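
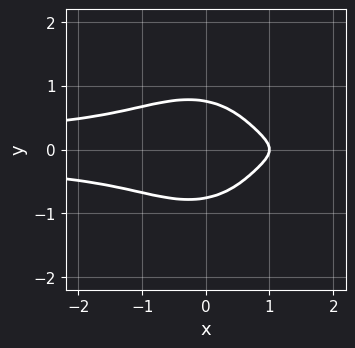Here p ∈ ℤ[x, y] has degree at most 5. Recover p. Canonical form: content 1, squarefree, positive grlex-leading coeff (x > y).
1. Degree: the shape is more complex than any degree-3 curve, so deg p = 4.
2. Symmetries: mirror symmetry y ↦ −y ⇒ only even powers of y.
3. Against the integer gridlines: one x-axis crossing is at x = 1.
4. Fitting integer coefficients to these (and the overall shape) gives p.

3*x^2*y^2 + 3*y^4 + x - 1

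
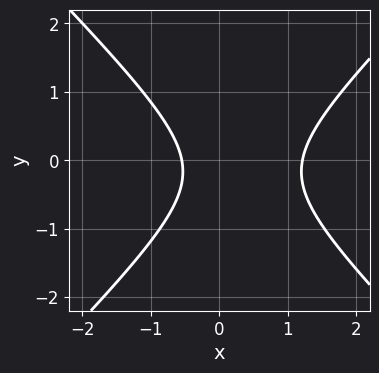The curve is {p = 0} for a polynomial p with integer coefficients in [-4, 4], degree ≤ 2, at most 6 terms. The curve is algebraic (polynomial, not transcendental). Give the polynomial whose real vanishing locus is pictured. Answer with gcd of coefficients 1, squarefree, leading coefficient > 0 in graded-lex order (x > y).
deg p = 2. No degree-1 curve has this shape.
Reading off the gridlines: the curve avoids every integer y-axis point in the box.
Fitting integer coefficients to these (and the overall shape) gives p.

3*x^2 - 3*y^2 - 2*x - y - 2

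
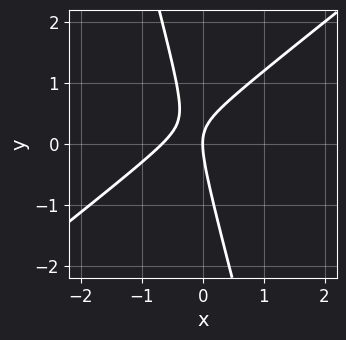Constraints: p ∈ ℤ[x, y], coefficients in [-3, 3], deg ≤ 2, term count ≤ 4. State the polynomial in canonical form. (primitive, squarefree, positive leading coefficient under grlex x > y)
3*x^2 - 3*x*y - y^2 + 2*x

1. deg p = 2. The shape is more complex than any degree-1 curve.
2. From the axis intercepts and sections: it meets the y-axis at y = 0 (among the integer gridlines); it crosses the x-axis at the gridline x = 0.
3. Matching integer coefficients to the picture gives p.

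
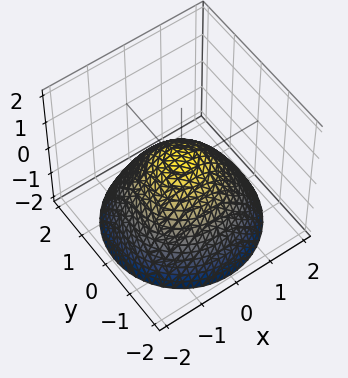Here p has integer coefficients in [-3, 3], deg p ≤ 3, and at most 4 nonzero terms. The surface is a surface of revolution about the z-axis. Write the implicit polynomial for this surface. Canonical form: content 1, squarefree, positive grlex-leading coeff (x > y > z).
First, deg p = 2.
Next, by symmetry, every cross-section ⟂ z is a circle, so x, y appear only via x² + y².
Then, against the integer gridlines: a circular section at z = -1 has radius between 1 and 2.
Finally, the integer polynomial consistent with all of this is the stated p.

2*x^2 + 2*y^2 + 3*z - 1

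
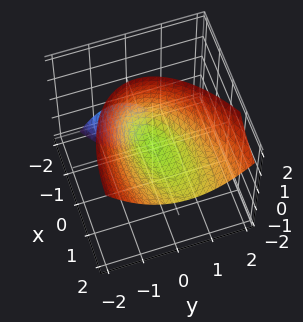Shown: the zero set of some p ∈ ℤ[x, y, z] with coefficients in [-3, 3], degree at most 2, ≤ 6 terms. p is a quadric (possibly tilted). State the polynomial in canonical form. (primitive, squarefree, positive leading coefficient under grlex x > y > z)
x^2 - x*y - 3*x*z + 3*y^2 - 3*z

First, there are 2 components. Treating them together as one polynomial.
Then, degree: the shape is more complex than any degree-1 surface, so deg p = 2.
Then, observable constraints: it crosses the y-axis at the gridline y = 0; it crosses the x-axis at the gridline x = 0.
Finally, assembling these constraints gives the stated polynomial.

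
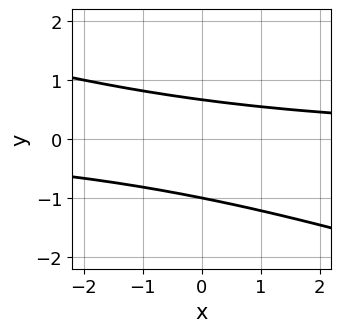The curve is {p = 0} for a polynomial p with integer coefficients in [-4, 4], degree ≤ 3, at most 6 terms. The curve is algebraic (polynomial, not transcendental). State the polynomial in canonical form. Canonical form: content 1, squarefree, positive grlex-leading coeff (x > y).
x*y + 3*y^2 + y - 2

First, deg p = 2.
Then, from the axis intercepts and sections: no x-intercept at any integer in the box; it meets the y-axis at y = -1 (among the integer gridlines).
Finally, solving for integer coefficients yields p as stated.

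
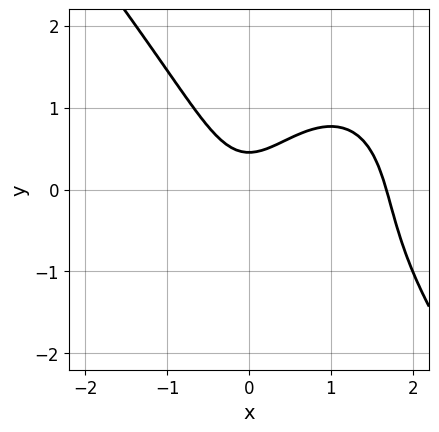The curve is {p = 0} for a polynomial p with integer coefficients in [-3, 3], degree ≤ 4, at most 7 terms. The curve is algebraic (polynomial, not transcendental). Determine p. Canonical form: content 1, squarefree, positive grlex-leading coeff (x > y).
Degree: a generic line meets the curve in up to 3 points, so deg p = 3.
Matching integer coefficients to the picture gives p.

2*x^3 + y^3 - 3*x^2 + 2*y - 1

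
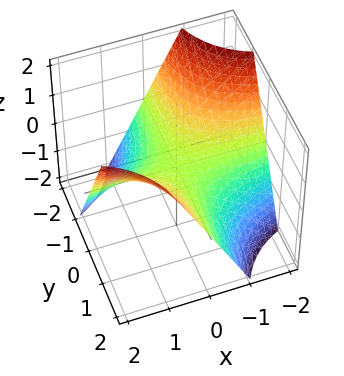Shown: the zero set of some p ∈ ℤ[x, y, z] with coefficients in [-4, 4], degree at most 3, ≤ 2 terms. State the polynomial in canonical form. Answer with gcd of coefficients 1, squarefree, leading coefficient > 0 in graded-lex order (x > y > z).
1. deg p = 2. A saddle surface; a quadric.
2. Observable constraints: the visible y-axis segment lies entirely on the surface; it crosses the z-axis at the gridline z = 0; the visible x-axis segment lies entirely on the surface.
3. Together with the visible shape, these determine p as stated.

x*y - z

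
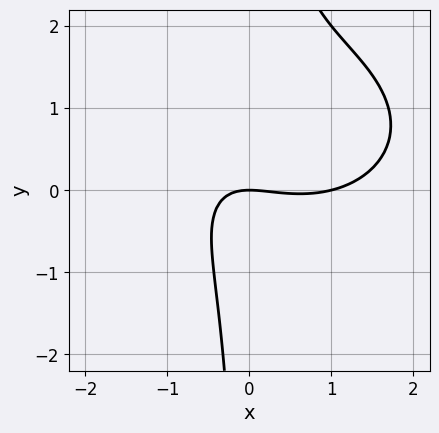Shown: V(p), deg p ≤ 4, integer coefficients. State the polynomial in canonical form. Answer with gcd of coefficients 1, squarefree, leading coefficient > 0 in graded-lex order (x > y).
x^3 + 2*x*y^2 - x^2 - 2*x*y - 2*y

First, the degree is 3 — the shape is more complex than any degree-2 curve.
Next, from the visible intercepts: it meets the y-axis at y = 0 (among the integer gridlines); among the integer gridlines, it crosses the x-axis at x ∈ {0, 1}.
Finally, these observations pin down the coefficients.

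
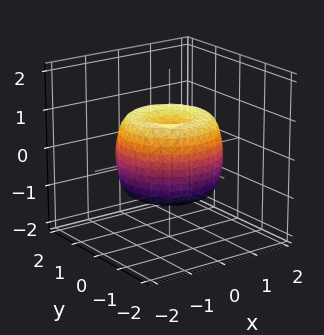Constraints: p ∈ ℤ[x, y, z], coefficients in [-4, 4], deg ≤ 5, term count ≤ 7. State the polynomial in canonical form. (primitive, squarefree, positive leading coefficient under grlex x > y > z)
(a) deg p = 4.
(b) By symmetry, every cross-section ⟂ z is a circle, so x, y appear only via x² + y².
(c) Reading off the gridlines: a circular section at z = 0 has radius between 1 and 2.
(d) Solving for integer coefficients yields p as stated.

2*x^4 + 4*x^2*y^2 + 2*y^4 - 3*x^2 - 3*y^2 + 2*z^2 - 1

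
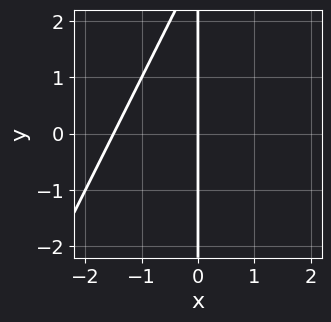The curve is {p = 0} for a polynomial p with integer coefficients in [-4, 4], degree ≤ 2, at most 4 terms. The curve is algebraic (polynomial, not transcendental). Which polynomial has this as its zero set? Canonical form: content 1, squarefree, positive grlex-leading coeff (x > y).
First, deg p = 2. The shape is more complex than any degree-1 curve.
Next, reading off the gridlines: every point of the y-axis in the box is on the curve; one x-axis crossing is at x = 0.
Finally, solving for integer coefficients yields p as stated.

2*x^2 - x*y + 3*x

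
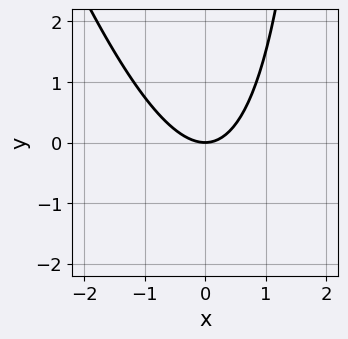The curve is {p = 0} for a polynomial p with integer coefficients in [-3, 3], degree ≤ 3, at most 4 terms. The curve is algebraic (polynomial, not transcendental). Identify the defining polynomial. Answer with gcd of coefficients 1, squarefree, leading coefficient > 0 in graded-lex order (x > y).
1. deg p = 2. The shape is more complex than any degree-1 curve.
2. Reading off the gridlines: it meets the y-axis at y = 0 (among the integer gridlines); it meets the x-axis at x = 0 (among the integer gridlines).
3. Assembling these constraints gives the stated polynomial.

3*x^2 + x*y - 3*y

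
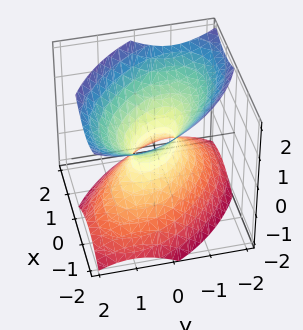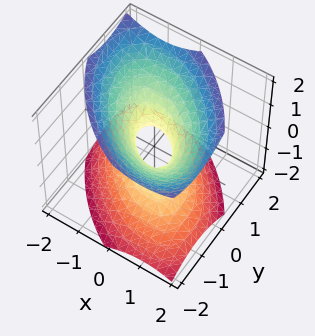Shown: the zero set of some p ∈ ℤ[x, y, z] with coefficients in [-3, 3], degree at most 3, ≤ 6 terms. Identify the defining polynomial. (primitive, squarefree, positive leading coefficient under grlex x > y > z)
(a) Degree: a generic line meets the surface in up to 2 points, so deg p = 2.
(b) Observable constraints: the surface avoids every integer z-axis point in the box.
(c) Together with the visible shape, these determine p as stated.

3*x^2 + 3*x*y + 3*y^2 - 3*z^2 - 1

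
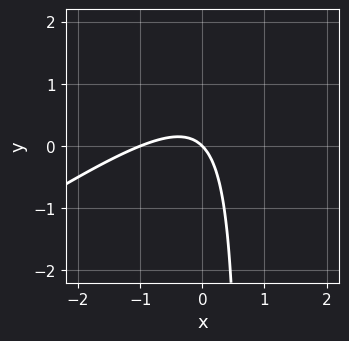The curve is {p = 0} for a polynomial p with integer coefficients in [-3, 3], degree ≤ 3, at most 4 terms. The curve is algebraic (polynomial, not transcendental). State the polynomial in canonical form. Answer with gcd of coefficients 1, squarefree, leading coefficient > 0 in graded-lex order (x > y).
1. The degree is 2 — a generic line meets the curve in up to 2 points.
2. Against the integer gridlines: one y-axis crossing is at y = 0; the x-axis gridline crossings are at x ∈ {-1, 0}.
3. Matching integer coefficients to the picture gives p.

2*x^2 - 3*x*y + 2*x + 2*y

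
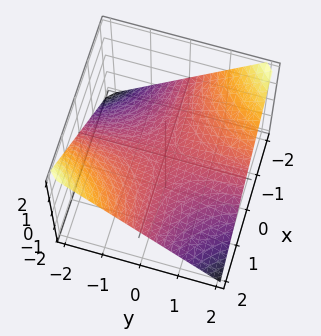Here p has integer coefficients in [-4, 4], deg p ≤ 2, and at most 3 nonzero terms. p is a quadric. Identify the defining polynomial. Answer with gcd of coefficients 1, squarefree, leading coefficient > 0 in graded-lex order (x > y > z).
1. deg p = 2. A saddle surface; a quadric.
2. Checking where it meets the axes: one z-axis crossing is at z = 0; every point of the x-axis in the box is on the surface.
3. These observations pin down the coefficients. Check: (0, 1, 0) on the y-axis lies on the surface, and p(0, 1, 0) = 0. ✓

x*y + 2*z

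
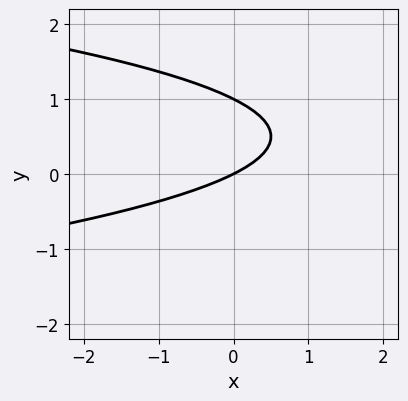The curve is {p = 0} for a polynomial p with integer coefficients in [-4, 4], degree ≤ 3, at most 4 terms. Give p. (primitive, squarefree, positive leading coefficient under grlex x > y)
2*y^2 + x - 2*y

First, deg p = 2. The shape is more complex than any degree-1 curve.
Then, checking where it meets the axes: one x-axis crossing is at x = 0; the y-axis gridline crossings are at y ∈ {0, 1}.
Finally, fitting integer coefficients to these (and the overall shape) gives p.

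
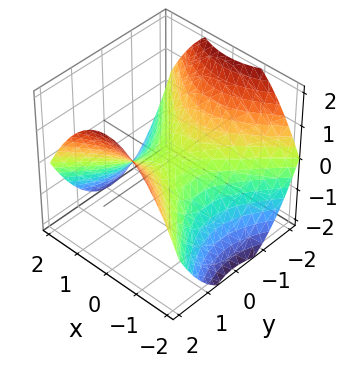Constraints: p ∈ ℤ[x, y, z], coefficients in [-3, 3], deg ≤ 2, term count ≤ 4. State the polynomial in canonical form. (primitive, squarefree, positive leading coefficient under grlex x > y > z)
(a) The degree is 2 — a saddle surface; a quadric.
(b) Symmetries: it's symmetric under x → −x, forcing even powers of x; mirror symmetry y ↦ −y ⇒ only even powers of y.
(c) Observable constraints: it meets the z-axis at z = 0 (among the integer gridlines); one y-axis crossing is at y = 0; it meets the x-axis at x = 0 (among the integer gridlines).
(d) Together with the visible shape, these determine p as stated.

x^2 - y^2 + 2*z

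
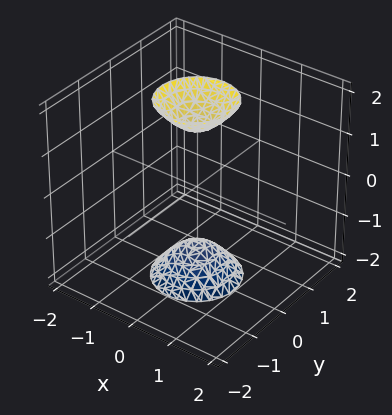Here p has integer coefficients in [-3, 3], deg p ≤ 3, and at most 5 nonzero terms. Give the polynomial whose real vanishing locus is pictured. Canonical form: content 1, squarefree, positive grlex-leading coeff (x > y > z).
First, I count 2 distinct pieces.
Then, degree: two sheets facing apart; a quadric, so deg p = 2.
Next, by symmetry, the z-axis is an axis of rotation, so x and y enter only as x² + y²; the z ↦ −z reflection is a symmetry, so z appears only in even powers.
Next, reading off the gridlines: the surface avoids every integer y-axis point in the box; no x-intercept at any integer in the box.
Finally, fitting integer coefficients to these (and the overall shape) gives p.

3*x^2 + 3*y^2 - z^2 + 2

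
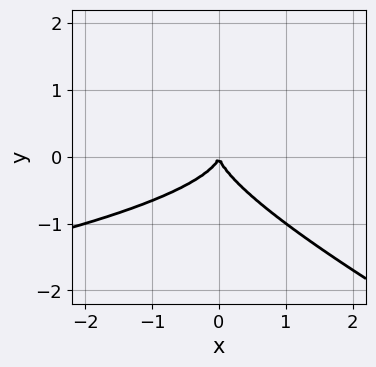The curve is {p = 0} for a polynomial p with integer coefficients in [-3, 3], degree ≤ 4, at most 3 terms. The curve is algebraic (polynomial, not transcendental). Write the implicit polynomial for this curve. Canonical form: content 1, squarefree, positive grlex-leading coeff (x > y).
First, degree: a generic line meets the curve in up to 3 points, so deg p = 3.
Then, reading off the gridlines: it meets the y-axis at y = 0 (among the integer gridlines); it meets the x-axis at x = 0 (among the integer gridlines).
Finally, the integer polynomial consistent with all of this is the stated p.

x*y^2 + 2*y^3 + x^2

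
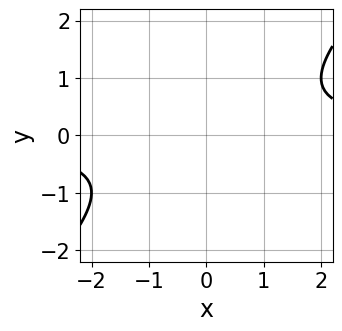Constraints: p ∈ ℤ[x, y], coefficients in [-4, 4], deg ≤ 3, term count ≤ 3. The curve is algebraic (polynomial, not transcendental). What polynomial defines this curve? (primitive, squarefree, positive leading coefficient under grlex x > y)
x*y - y^2 - 1

(a) deg p = 2. No degree-1 curve has this shape.
(b) Reading off the gridlines: the curve avoids every integer x-axis point in the box; no y-intercept at any integer in the box.
(c) These observations pin down the coefficients.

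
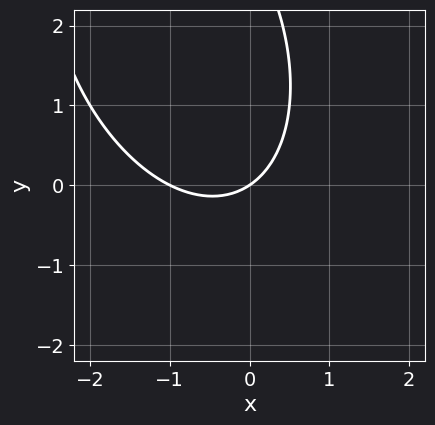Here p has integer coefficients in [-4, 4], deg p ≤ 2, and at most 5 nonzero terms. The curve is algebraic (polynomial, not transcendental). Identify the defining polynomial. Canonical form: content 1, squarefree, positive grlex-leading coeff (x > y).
2*x^2 + x*y + y^2 + 2*x - 3*y

(a) The degree is 2 — no degree-1 curve has this shape.
(b) Against the integer gridlines: among the integer gridlines, it crosses the x-axis at x ∈ {-1, 0}; it meets the y-axis at y = 0 (among the integer gridlines).
(c) These observations pin down the coefficients.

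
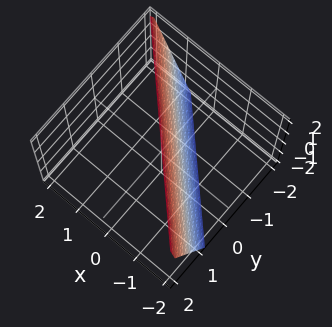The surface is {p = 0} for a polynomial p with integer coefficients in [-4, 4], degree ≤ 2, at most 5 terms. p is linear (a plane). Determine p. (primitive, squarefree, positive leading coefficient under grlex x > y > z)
deg p = 1. The surface is flat (a plane).
From the visible intercepts: one z-axis crossing is at z = 2.
These observations pin down the coefficients.

3*x + 3*y - z + 2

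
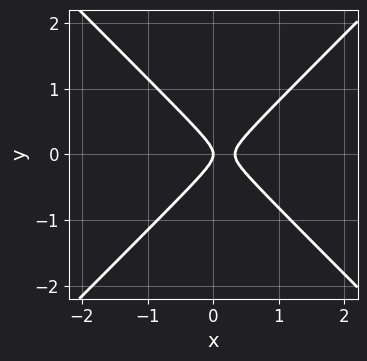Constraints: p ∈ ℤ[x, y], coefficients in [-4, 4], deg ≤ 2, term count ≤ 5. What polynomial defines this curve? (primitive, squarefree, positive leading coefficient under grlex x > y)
1. deg p = 2.
2. Symmetries: mirror symmetry y ↦ −y ⇒ only even powers of y.
3. From the visible intercepts: it crosses the y-axis at the gridline y = 0; it crosses the x-axis at the gridline x = 0.
4. Matching integer coefficients to the picture gives p.

3*x^2 - 3*y^2 - x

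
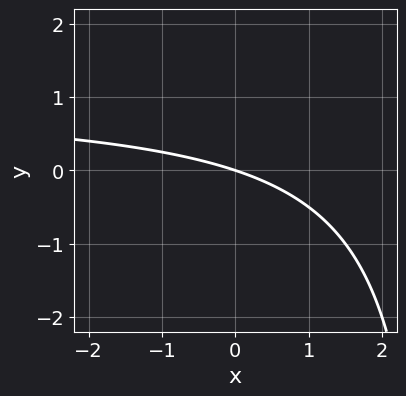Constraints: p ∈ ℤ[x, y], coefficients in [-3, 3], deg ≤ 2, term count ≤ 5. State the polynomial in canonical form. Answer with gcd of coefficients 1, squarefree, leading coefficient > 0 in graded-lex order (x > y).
First, degree: no degree-1 curve has this shape, so deg p = 2.
Then, from the visible intercepts: one y-axis crossing is at y = 0; one x-axis crossing is at x = 0.
Finally, assembling these constraints gives the stated polynomial.

x*y - x - 3*y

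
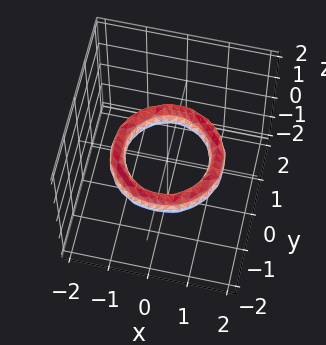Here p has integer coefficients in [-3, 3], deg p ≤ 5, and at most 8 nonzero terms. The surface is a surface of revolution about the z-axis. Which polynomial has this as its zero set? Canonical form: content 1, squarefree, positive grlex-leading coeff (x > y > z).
1. deg p = 4. A generic line meets the surface in up to 4 points.
2. Symmetries: the surface is invariant under rotation about z: p = q(x² + y², z).
3. Against the integer gridlines: a circular section at z = 0 has radius exactly 1; the x-axis gridline crossings are at x ∈ {-1, 1}.
4. Assembling these constraints gives the stated polynomial. Check: (0, 1, 0) on the y-axis lies on the surface, and p(0, 1, 0) = 0. ✓

x^4 + 2*x^2*y^2 + y^4 - 3*x^2 - 3*y^2 + 2*z^2 + 2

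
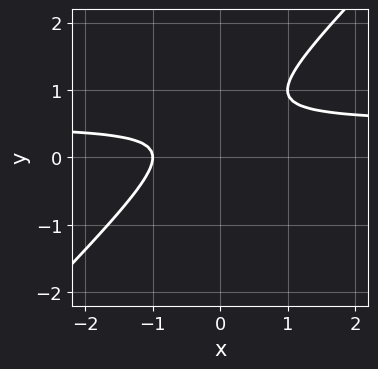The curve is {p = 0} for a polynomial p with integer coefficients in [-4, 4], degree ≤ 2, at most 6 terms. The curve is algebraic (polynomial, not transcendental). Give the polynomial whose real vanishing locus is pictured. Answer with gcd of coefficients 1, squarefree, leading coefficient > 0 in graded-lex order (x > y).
First, degree: no degree-1 curve has this shape, so deg p = 2.
Next, reading off the gridlines: the curve avoids every integer y-axis point in the box; it meets the x-axis at x = -1 (among the integer gridlines).
Finally, matching integer coefficients to the picture gives p.

2*x*y - 2*y^2 - x + 2*y - 1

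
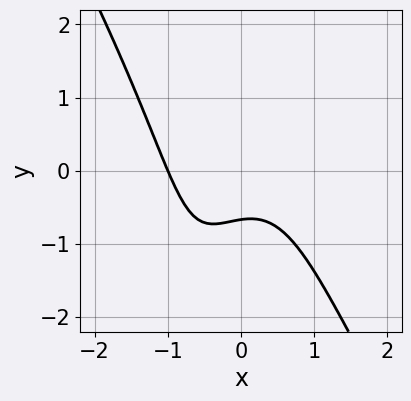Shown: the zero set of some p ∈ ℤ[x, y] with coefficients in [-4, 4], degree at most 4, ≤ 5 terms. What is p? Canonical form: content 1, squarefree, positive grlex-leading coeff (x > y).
3*x^3 - x*y^2 + x^2 + 3*y + 2

(a) Degree: no degree-2 curve has this shape, so deg p = 3.
(b) Against the integer gridlines: one x-axis crossing is at x = -1.
(c) These observations pin down the coefficients.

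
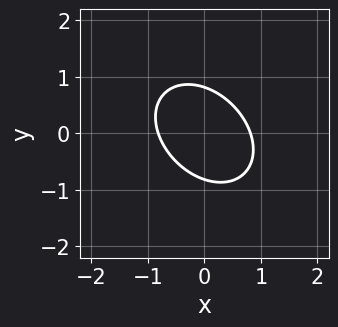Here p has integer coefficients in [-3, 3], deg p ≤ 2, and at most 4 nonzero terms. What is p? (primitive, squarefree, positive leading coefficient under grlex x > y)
3*x^2 + 2*x*y + 3*y^2 - 2

(a) The degree is 2 — no degree-1 curve has this shape.
(b) Solving for integer coefficients yields p as stated.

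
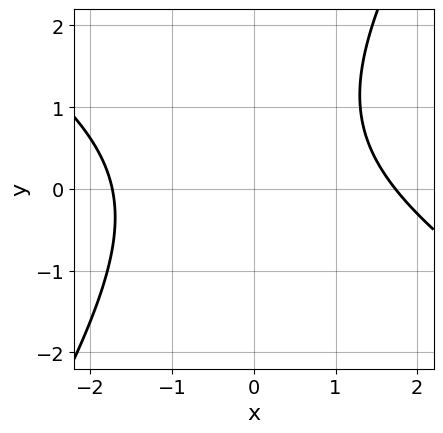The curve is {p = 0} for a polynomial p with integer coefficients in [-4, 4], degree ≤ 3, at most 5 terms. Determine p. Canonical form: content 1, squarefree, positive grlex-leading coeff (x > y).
x^2 + x*y - y^2 + y - 3

First, the degree is 2 — the shape is more complex than any degree-1 curve.
Then, against the integer gridlines: the curve avoids every integer y-axis point in the box.
Finally, assembling these constraints gives the stated polynomial.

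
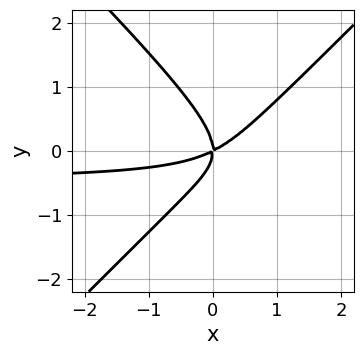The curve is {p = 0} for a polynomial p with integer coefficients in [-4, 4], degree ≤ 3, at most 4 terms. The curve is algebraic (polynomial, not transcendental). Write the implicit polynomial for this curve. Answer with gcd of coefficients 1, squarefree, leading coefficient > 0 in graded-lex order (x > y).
(a) The degree is 3 — the shape is more complex than any degree-2 curve.
(b) From the axis intercepts and sections: one x-axis crossing is at x = 0; one y-axis crossing is at y = 0.
(c) Fitting integer coefficients to these (and the overall shape) gives p.

2*x^2*y - 2*y^3 + x^2 - 2*x*y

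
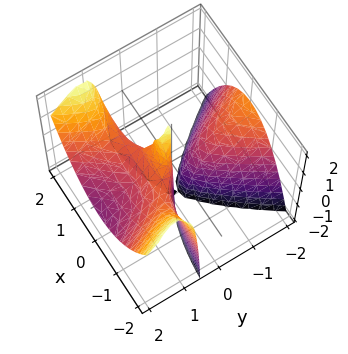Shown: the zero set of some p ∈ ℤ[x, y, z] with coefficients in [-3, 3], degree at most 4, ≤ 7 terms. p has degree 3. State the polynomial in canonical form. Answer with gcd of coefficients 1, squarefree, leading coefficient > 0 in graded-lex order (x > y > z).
3*x^2*y - y^3 - 2*y^2*z - 2*x^2 + y

1. I count 2 distinct pieces.
2. Degree: no degree-2 surface has this shape, so deg p = 3.
3. From the axis intercepts and sections: one x-axis crossing is at x = 0; the visible z-axis segment lies entirely on the surface.
4. Matching integer coefficients to the picture gives p.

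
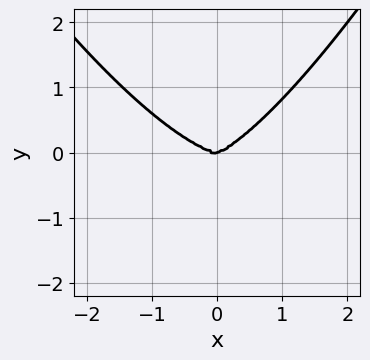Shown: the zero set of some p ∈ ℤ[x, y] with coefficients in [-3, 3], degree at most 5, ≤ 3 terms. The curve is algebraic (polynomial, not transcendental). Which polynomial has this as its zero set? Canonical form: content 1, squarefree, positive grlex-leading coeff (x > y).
First, deg p = 4. No degree-3 curve has this shape.
Next, against the integer gridlines: it meets the x-axis at x = 0 (among the integer gridlines); one y-axis crossing is at y = 0.
Finally, solving for integer coefficients yields p as stated.

x^4 + x*y^2 - 3*y^3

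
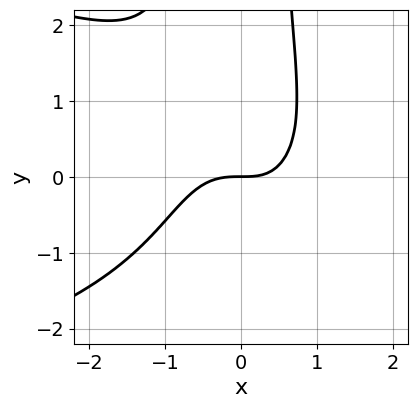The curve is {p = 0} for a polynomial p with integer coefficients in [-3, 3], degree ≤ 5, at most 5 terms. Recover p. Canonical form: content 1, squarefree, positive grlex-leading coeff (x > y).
2*x^2*y^2 + 3*x^3 + x*y - 3*y

The degree is 4 — the shape is more complex than any degree-3 curve.
From the visible intercepts: one y-axis crossing is at y = 0; it crosses the x-axis at the gridline x = 0.
Solving for integer coefficients yields p as stated.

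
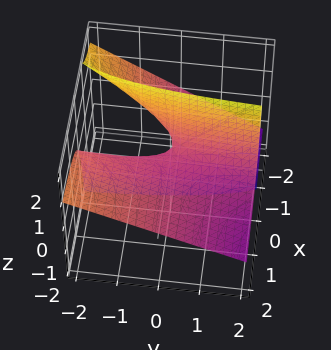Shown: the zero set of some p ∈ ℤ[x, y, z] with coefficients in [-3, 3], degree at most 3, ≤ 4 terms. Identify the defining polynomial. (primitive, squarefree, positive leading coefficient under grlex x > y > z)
x*y + 2*x*z + z

(a) Degree: a generic line meets the surface in up to 2 points, so deg p = 2.
(b) Reading off the gridlines: every point of the x-axis in the box is on the surface; one z-axis crossing is at z = 0.
(c) Assembling these constraints gives the stated polynomial. Check: (0, -1, 0) on the y-axis lies on the surface, and p(0, -1, 0) = 0. ✓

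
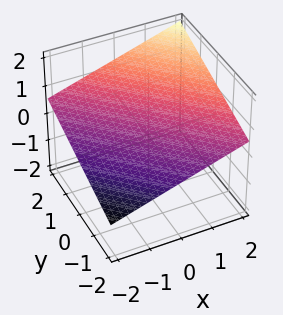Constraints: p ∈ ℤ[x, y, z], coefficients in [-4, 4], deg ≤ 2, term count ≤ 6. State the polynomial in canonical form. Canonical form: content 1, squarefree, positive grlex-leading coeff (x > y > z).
x + y - 3*z + 2

(a) The degree is 1 — every cross-section is a straight line — this is a plane.
(b) Checking where it meets the axes: it crosses the x-axis at the gridline x = -2; one y-axis crossing is at y = -2.
(c) Solving for integer coefficients yields p as stated.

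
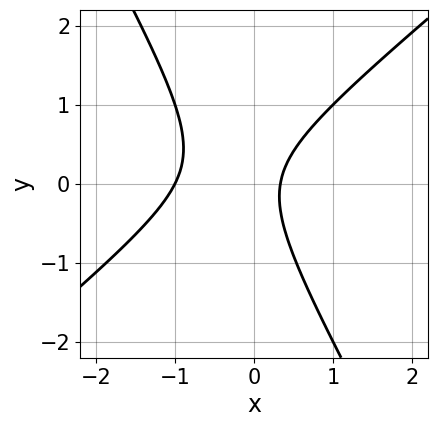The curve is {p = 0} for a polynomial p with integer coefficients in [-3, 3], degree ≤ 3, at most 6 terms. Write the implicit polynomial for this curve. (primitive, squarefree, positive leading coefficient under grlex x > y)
(a) Degree: no degree-1 curve has this shape, so deg p = 2.
(b) Checking where it meets the axes: the curve avoids every integer y-axis point in the box; it crosses the x-axis at the gridline x = -1.
(c) Putting this together gives p.

3*x^2 - 2*x*y - 2*y^2 + 2*x - 1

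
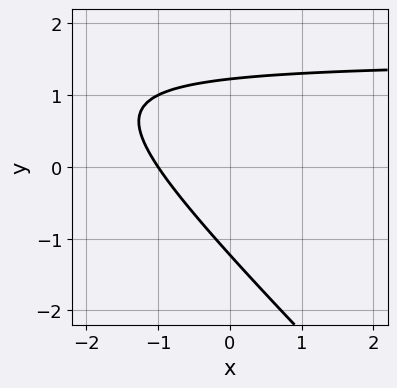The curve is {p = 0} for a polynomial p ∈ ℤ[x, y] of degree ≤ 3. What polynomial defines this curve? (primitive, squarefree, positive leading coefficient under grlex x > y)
2*x*y + 2*y^2 - 3*x - 3

(a) Degree: the shape is more complex than any degree-1 curve, so deg p = 2.
(b) Checking where it meets the axes: it meets the x-axis at x = -1 (among the integer gridlines).
(c) Solving for integer coefficients yields p as stated.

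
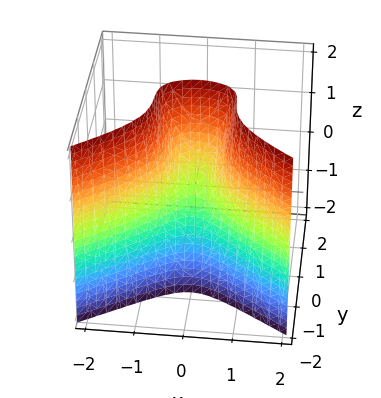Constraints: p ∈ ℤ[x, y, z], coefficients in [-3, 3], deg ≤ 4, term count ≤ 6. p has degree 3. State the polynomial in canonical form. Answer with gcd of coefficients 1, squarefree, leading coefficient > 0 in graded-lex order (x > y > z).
First, degree: no degree-2 surface has this shape, so deg p = 3.
Then, checking where it meets the axes: it meets the y-axis at y = 0 (among the integer gridlines); one z-axis crossing is at z = 0; one x-axis crossing is at x = 0.
Finally, assembling these constraints gives the stated polynomial.

x^2*y - 3*y^3 - 3*x^2 - y + z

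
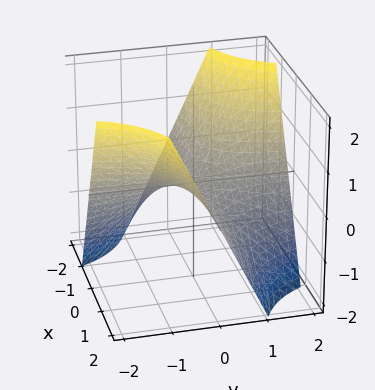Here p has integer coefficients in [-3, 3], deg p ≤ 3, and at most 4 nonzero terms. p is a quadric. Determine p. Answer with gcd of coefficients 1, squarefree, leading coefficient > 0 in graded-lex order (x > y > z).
(a) deg p = 2. A saddle surface; a quadric.
(b) Against the integer gridlines: the visible x-axis segment lies entirely on the surface; every point of the y-axis in the box is on the surface; one z-axis crossing is at z = 0.
(c) Solving for integer coefficients yields p as stated.

x*y + z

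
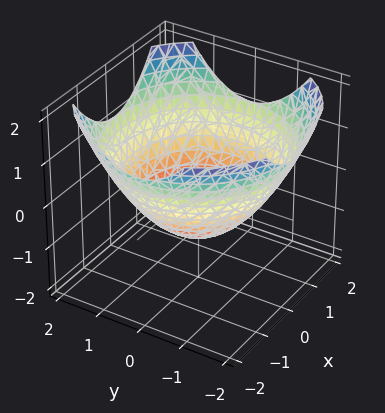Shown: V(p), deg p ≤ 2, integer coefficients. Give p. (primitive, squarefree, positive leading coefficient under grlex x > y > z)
1. deg p = 2. The shape is more complex than any degree-1 surface.
2. Symmetries: rotational symmetry about the z-axis ⇒ p depends on x, y only through x² + y².
3. From the visible intercepts: it meets the z-axis at z = -1 (among the integer gridlines); a circular section at z = 0 has radius between 1 and 2.
4. Fitting integer coefficients to these (and the overall shape) gives p.

x^2 + y^2 - 2*z - 2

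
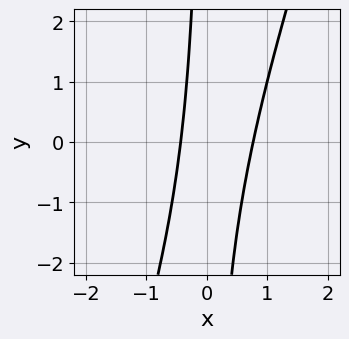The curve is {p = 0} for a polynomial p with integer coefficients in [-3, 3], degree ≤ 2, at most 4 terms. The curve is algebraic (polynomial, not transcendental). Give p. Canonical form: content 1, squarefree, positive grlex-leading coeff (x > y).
First, degree: the shape is more complex than any degree-1 curve, so deg p = 2.
Then, from the axis intercepts and sections: it misses every integer gridline on the y-axis.
Finally, together with the visible shape, these determine p as stated.

3*x^2 - x*y - x - 1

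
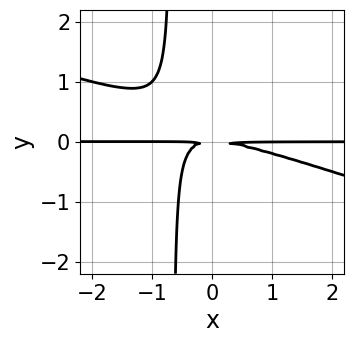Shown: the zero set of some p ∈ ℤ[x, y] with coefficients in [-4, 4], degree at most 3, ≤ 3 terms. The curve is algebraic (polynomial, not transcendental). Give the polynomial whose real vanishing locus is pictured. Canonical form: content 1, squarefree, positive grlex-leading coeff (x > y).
x^2*y + 3*x*y^2 + 2*y^2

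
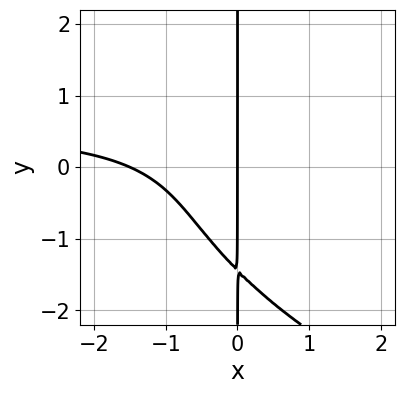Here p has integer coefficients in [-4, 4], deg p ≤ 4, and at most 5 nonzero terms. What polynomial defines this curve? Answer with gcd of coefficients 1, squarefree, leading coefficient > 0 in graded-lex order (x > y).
x*y^3 - 3*x^2*y + 2*x^2 + 3*x

First, degree: a generic line meets the curve in up to 4 points, so deg p = 4.
Then, reading off the gridlines: every point of the y-axis in the box is on the curve; it crosses the x-axis at the gridline x = 0.
Finally, putting this together gives p.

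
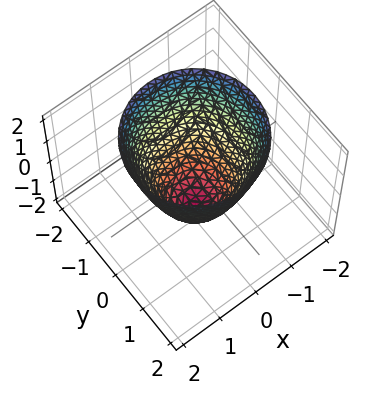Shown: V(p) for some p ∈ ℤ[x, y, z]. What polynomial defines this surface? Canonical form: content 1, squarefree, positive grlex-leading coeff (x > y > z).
3*x^2 + 3*y^2 - 2*z - 3

(a) The degree is 2 — a generic line meets the surface in up to 2 points.
(b) By symmetry, the z-axis is an axis of rotation, so x and y enter only as x² + y².
(c) From the visible intercepts: among the integer gridlines, it crosses the y-axis at y ∈ {-1, 1}; a circular section at z = -1 has radius between 0 and 1.
(d) These observations pin down the coefficients. Check: (1, 0, 0) on the x-axis lies on the surface, and p(1, 0, 0) = 0. ✓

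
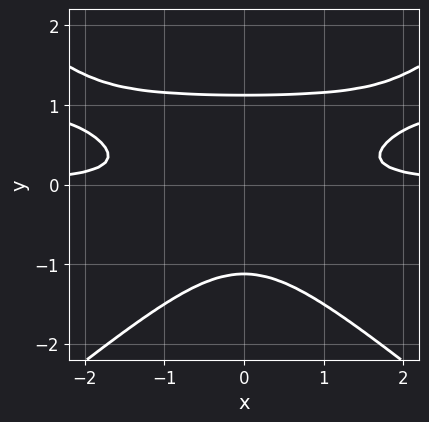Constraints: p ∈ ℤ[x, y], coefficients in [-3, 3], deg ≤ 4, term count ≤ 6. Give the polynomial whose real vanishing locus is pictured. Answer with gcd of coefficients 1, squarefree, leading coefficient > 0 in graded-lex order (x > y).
1. deg p = 4. The shape is more complex than any degree-3 curve.
2. Symmetries: mirror symmetry x ↦ −x ⇒ only even powers of x.
3. Checking where it meets the axes: it misses every integer gridline on the x-axis.
4. Matching integer coefficients to the picture gives p.

2*x^2*y^2 - 3*y^4 - 2*x^2*y + 3*y^2 + 1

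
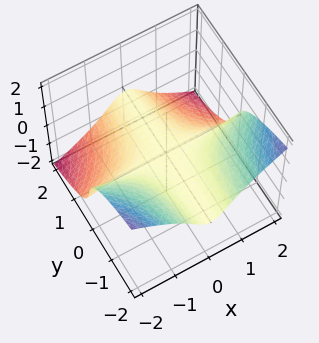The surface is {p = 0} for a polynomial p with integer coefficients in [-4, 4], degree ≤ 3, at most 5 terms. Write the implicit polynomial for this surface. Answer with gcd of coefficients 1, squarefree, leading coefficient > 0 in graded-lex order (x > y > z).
First, the degree is 3 — a generic line meets the surface in up to 3 points.
Then, reading off the gridlines: every point of the x-axis in the box is on the surface; every point of the y-axis in the box is on the surface; it meets the z-axis at z = 0 (among the integer gridlines).
Finally, fitting integer coefficients to these (and the overall shape) gives p.

x^2*y + z^3 + z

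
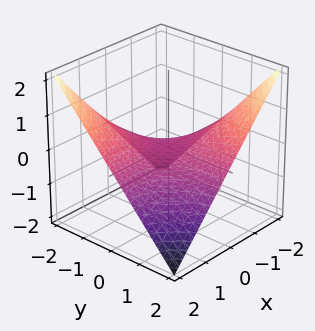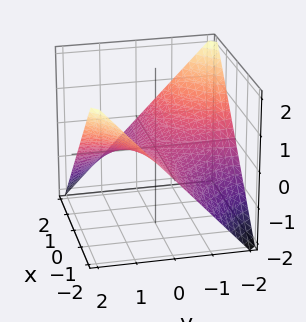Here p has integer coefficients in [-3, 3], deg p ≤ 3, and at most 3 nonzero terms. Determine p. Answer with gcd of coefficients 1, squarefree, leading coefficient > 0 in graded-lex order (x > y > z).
(a) The degree is 2 — a saddle surface; a quadric.
(b) Observable constraints: the visible x-axis segment lies entirely on the surface; it crosses the z-axis at the gridline z = 0.
(c) The integer polynomial consistent with all of this is the stated p. Check: (0, 1, 0) on the y-axis lies on the surface, and p(0, 1, 0) = 0. ✓

x*y + 2*z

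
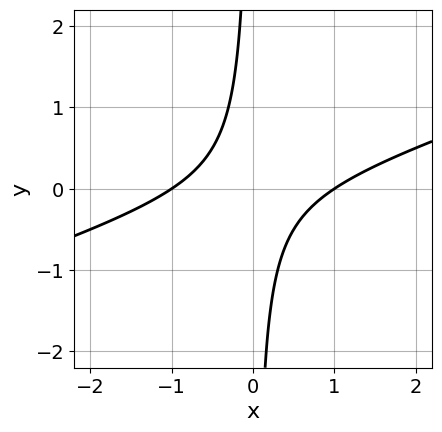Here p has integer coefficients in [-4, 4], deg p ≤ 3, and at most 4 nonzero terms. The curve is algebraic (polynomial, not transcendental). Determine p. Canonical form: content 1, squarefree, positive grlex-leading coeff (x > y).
(a) deg p = 2. A generic line meets the curve in up to 2 points.
(b) Observable constraints: the curve avoids every integer y-axis point in the box; the x-axis gridline crossings are at x ∈ {-1, 1}.
(c) Solving for integer coefficients yields p as stated.

x^2 - 3*x*y - 1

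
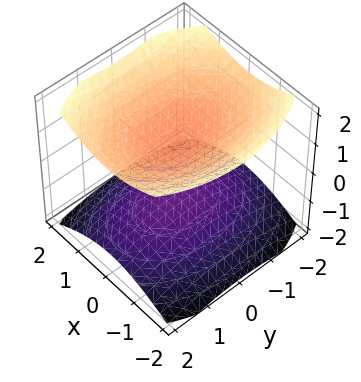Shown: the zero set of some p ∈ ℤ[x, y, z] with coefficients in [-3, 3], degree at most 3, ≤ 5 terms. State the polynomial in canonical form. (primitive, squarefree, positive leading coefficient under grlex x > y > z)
The picture has 2 separate pieces. Treating them together as one polynomial.
deg p = 2. Two sheets facing apart; a quadric.
Symmetries: mirror symmetry y ↦ −y ⇒ only even powers of y; the z ↦ −z reflection is a symmetry, so z appears only in even powers; the x ↦ −x reflection is a symmetry, so x appears only in even powers.
Observable constraints: among the integer gridlines, it crosses the z-axis at z ∈ {-1, 1}; it misses every integer gridline on the x-axis; no y-intercept at any integer in the box.
Assembling these constraints gives the stated polynomial.

2*x^2 + y^2 - 3*z^2 + 3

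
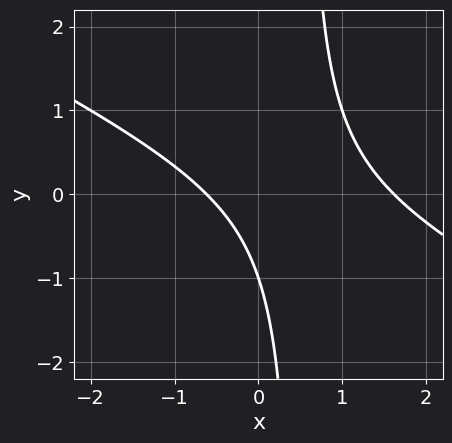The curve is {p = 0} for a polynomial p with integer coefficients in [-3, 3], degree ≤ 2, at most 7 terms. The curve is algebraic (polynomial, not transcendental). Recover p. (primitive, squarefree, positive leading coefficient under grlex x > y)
x^2 + 2*x*y - x - y - 1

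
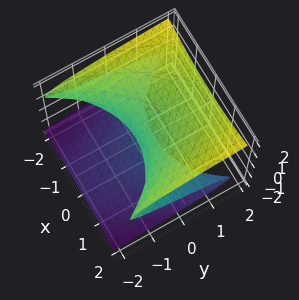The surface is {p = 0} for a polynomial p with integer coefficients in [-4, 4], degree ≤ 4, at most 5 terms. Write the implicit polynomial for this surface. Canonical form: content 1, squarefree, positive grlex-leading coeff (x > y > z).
The degree is 3 — no degree-2 surface has this shape.
Against the integer gridlines: it meets the y-axis at y = 0 (among the integer gridlines); every point of the x-axis in the box is on the surface.
Solving for integer coefficients yields p as stated.

x^2*z - 3*z^3 + 2*y + 2*z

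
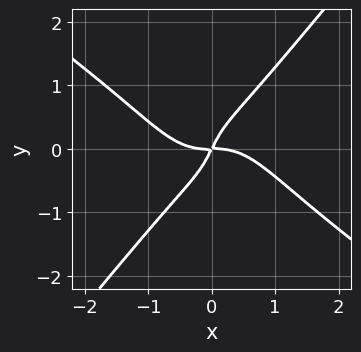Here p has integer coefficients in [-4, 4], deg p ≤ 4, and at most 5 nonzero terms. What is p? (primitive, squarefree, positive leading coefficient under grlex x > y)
2*x^4 + 2*x^3*y - 2*y^4 + 2*x*y - y^2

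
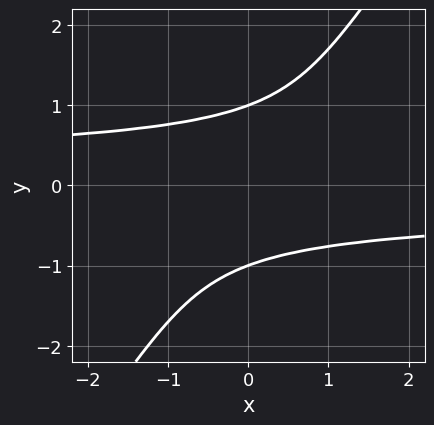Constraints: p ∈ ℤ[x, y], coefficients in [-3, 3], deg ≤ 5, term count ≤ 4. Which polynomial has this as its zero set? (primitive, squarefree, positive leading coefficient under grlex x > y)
Degree: the shape is more complex than any degree-3 curve, so deg p = 4.
Against the integer gridlines: no x-intercept at any integer in the box; the y-axis gridline crossings are at y ∈ {-1, 1}.
Fitting integer coefficients to these (and the overall shape) gives p.

3*x*y^3 - 2*y^4 + 2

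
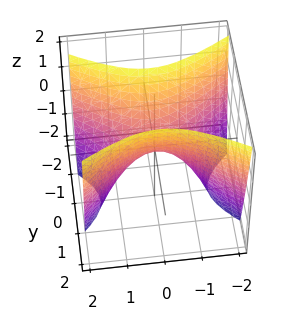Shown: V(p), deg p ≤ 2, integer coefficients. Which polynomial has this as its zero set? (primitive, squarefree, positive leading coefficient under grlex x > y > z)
1. deg p = 2.
2. Symmetries: mirror symmetry y ↦ −y ⇒ only even powers of y; mirror symmetry x ↦ −x ⇒ only even powers of x.
3. Checking where it meets the axes: it crosses the z-axis at the gridline z = 0; it meets the x-axis at x = 0 (among the integer gridlines).
4. Matching integer coefficients to the picture gives p.

x^2 - 2*y^2 + z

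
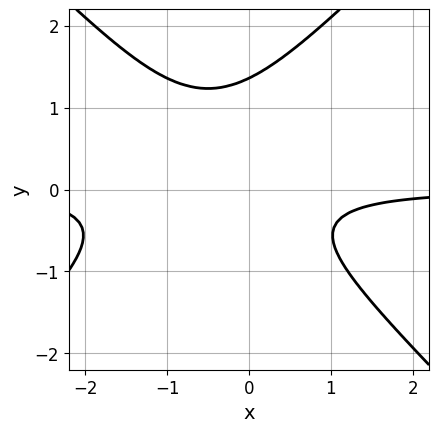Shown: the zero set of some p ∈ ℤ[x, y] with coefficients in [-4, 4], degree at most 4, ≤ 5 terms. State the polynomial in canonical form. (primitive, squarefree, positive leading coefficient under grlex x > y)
Degree: the shape is more complex than any degree-2 curve, so deg p = 3.
Observable constraints: the curve avoids every integer x-axis point in the box.
Together with the visible shape, these determine p as stated.

3*x^2*y - 3*y^3 + 3*x*y + 3*y^2 + 2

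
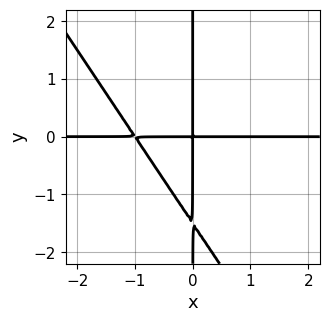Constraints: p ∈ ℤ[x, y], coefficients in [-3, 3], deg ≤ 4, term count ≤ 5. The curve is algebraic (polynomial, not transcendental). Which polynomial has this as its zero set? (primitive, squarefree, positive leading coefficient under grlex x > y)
1. deg p = 3. No degree-2 curve has this shape.
2. Reading off the gridlines: the visible x-axis segment lies entirely on the curve; the visible y-axis segment lies entirely on the curve.
3. Matching integer coefficients to the picture gives p.

3*x^2*y + 2*x*y^2 + 3*x*y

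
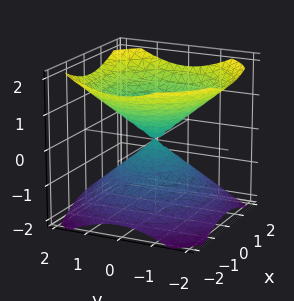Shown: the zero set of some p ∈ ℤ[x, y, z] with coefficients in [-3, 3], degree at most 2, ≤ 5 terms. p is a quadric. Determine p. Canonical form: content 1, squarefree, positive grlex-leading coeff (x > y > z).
2*x^2 + 2*y^2 - 3*z^2

There are 2 components.
The degree is 2 — two nappes meeting at a single point; a quadric.
Symmetries: it's symmetric under z → −z, forcing even powers of z; the surface is invariant under rotation about z: p = q(x² + y², z).
Against the integer gridlines: one y-axis crossing is at y = 0; it crosses the z-axis at the gridline z = 0; it crosses the x-axis at the gridline x = 0.
Fitting integer coefficients to these (and the overall shape) gives p.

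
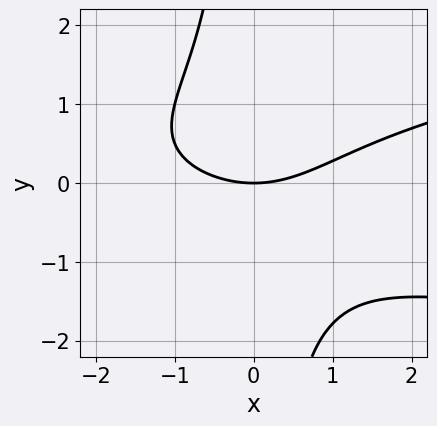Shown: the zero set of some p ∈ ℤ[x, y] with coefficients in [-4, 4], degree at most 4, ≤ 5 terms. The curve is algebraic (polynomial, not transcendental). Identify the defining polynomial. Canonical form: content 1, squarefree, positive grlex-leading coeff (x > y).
2*x*y^2 - x^2 + 3*y

(a) deg p = 3. No degree-2 curve has this shape.
(b) From the axis intercepts and sections: it crosses the x-axis at the gridline x = 0; one y-axis crossing is at y = 0.
(c) Matching integer coefficients to the picture gives p.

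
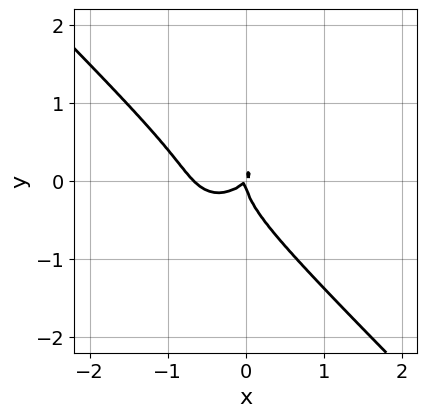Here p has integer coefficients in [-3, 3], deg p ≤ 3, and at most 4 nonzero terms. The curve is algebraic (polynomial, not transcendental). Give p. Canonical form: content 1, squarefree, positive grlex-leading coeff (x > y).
First, degree: the shape is more complex than any degree-2 curve, so deg p = 3.
Next, reading off the gridlines: one x-axis crossing is at x = 0; it meets the y-axis at y = 0 (among the integer gridlines).
Finally, putting this together gives p.

3*x^3 + 3*y^3 + 2*x^2 - 2*x*y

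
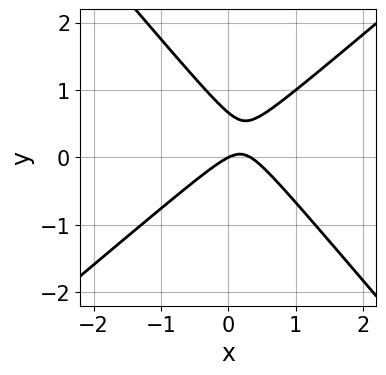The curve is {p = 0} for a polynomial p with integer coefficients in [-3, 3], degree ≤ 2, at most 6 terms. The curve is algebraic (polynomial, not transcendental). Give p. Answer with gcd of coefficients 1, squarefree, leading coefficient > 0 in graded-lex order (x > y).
3*x^2 - x*y - 3*y^2 - x + 2*y

deg p = 2. A generic line meets the curve in up to 2 points.
From the visible intercepts: it crosses the y-axis at the gridline y = 0; one x-axis crossing is at x = 0.
These observations pin down the coefficients.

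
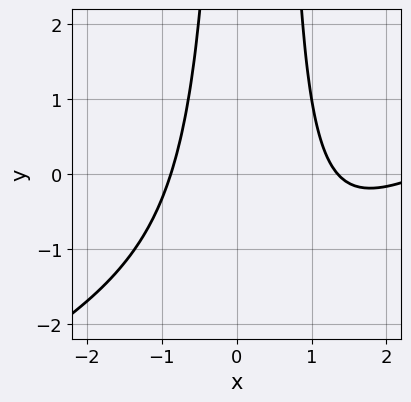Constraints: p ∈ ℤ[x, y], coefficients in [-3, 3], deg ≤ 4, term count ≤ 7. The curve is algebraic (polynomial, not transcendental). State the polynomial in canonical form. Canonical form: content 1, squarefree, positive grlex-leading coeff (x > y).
x^3 - 2*x^2*y - 3*x^2 + x*y + 3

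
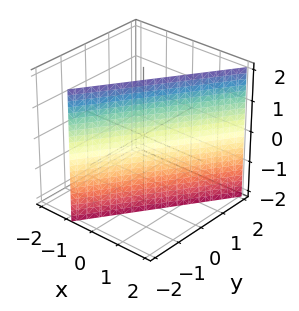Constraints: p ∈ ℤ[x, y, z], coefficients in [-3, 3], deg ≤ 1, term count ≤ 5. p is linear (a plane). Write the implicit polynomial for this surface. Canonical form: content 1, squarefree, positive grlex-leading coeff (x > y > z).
1. Degree: the surface is flat (a plane), so deg p = 1.
2. From the visible intercepts: one y-axis crossing is at y = -1; it misses every integer gridline on the z-axis.
3. Fitting integer coefficients to these (and the overall shape) gives p.

3*x - 2*y - 2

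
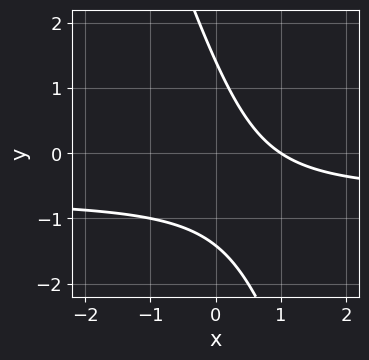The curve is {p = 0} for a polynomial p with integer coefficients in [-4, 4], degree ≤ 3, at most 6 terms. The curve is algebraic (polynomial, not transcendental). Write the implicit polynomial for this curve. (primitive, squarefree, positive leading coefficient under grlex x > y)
1. The degree is 2 — no degree-1 curve has this shape.
2. Reading off the gridlines: it crosses the x-axis at the gridline x = 1.
3. Assembling these constraints gives the stated polynomial.

3*x*y + y^2 + 2*x - 2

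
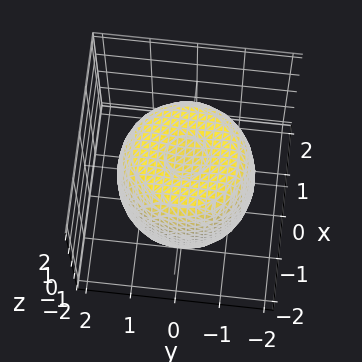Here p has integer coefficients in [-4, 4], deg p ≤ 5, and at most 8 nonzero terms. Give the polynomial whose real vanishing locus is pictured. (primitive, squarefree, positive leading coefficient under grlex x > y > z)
2*x^4 + 4*x^2*y^2 + 2*y^4 - 3*x^2 - 3*y^2 + 2*z^2 - 3

Degree: no degree-3 surface has this shape, so deg p = 4.
Symmetries: rotational symmetry about the z-axis ⇒ p depends on x, y only through x² + y².
From the axis intercepts and sections: a circular section at z = 1 has radius between 1 and 2.
The integer polynomial consistent with all of this is the stated p.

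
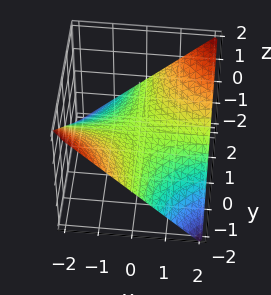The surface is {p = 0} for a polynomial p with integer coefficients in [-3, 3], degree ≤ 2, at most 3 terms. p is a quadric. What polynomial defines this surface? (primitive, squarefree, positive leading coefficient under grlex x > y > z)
x*y - 2*z

deg p = 2. A saddle surface; a quadric.
Against the integer gridlines: the visible x-axis segment lies entirely on the surface; the visible y-axis segment lies entirely on the surface; one z-axis crossing is at z = 0.
Assembling these constraints gives the stated polynomial.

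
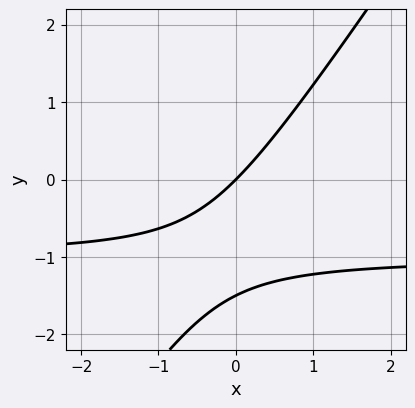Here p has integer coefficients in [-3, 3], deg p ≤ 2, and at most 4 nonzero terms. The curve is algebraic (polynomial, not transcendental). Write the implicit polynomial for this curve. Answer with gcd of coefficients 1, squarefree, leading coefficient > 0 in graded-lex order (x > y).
3*x*y - 2*y^2 + 3*x - 3*y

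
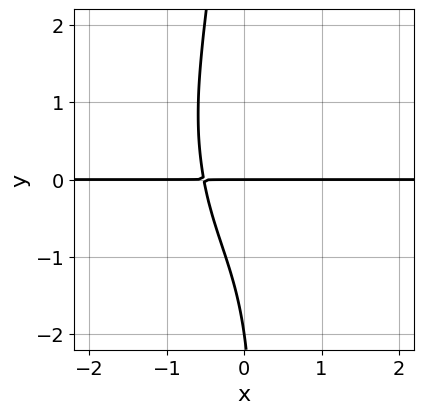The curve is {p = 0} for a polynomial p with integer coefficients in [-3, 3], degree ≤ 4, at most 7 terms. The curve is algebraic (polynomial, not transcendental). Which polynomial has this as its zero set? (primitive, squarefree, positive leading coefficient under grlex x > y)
(a) deg p = 4. No degree-3 curve has this shape.
(b) Checking where it meets the axes: the y-axis gridline crossings are at y ∈ {-2, 0}; every point of the x-axis in the box is on the curve.
(c) Together with the visible shape, these determine p as stated.

3*x^3*y + x*y^3 + 3*x*y + y^2 + 2*y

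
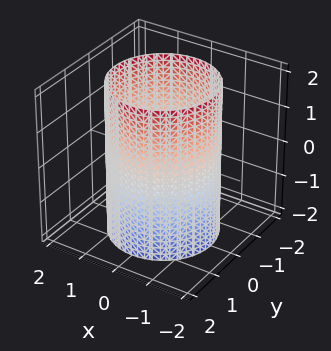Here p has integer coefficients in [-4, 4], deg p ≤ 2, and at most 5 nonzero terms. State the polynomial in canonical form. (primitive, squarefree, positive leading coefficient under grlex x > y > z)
x^2 + y^2 - 2

Degree: constant cross-section along one axis; a quadric, so deg p = 2.
Symmetries: the z-axis is an axis of rotation, so x and y enter only as x² + y²; the z ↦ −z reflection is a symmetry, so z appears only in even powers.
Checking where it meets the axes: the surface avoids every integer z-axis point in the box; a circular section at z = -2 has radius between 1 and 2.
Assembling these constraints gives the stated polynomial.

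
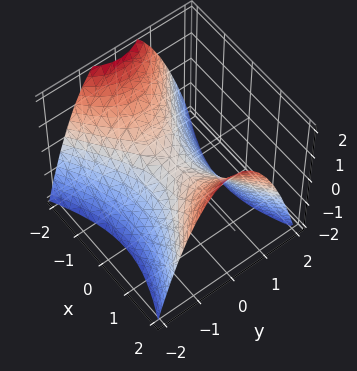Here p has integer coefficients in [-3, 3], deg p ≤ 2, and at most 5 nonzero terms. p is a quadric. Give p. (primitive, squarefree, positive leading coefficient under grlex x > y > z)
(a) deg p = 2. A hyperbolic paraboloid; a quadric.
(b) Symmetries: the x ↦ −x reflection is a symmetry, so x appears only in even powers; it's symmetric under y → −y, forcing even powers of y.
(c) From the visible intercepts: one z-axis crossing is at z = 0; it meets the y-axis at y = 0 (among the integer gridlines); it crosses the x-axis at the gridline x = 0.
(d) The integer polynomial consistent with all of this is the stated p.

x^2 - 2*y^2 - 2*z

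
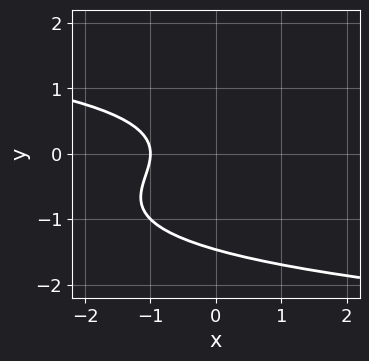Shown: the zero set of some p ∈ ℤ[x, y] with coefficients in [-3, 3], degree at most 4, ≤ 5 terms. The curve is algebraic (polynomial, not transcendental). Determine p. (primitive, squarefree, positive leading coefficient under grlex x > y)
First, the degree is 3 — the shape is more complex than any degree-2 curve.
Next, observable constraints: it crosses the x-axis at the gridline x = -1.
Finally, solving for integer coefficients yields p as stated.

y^3 + y^2 + x + 1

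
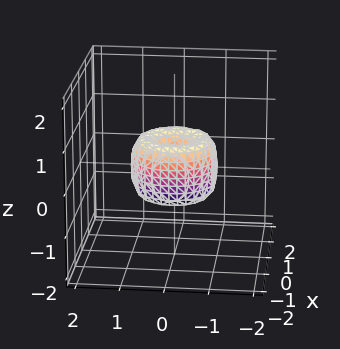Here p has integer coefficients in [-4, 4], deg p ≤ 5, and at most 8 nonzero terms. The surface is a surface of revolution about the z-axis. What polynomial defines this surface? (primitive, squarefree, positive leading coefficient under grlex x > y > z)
2*x^4 + 4*x^2*y^2 + 2*y^4 - 2*x^2 - 2*y^2 + z^2

deg p = 4.
Symmetry: the surface is invariant under rotation about z: p = q(x² + y², z).
From the axis intercepts and sections: among the integer gridlines, it crosses the x-axis at x ∈ {-1, 0, 1}; a circular section at z = 0 has radius exactly 1.
Putting this together gives p.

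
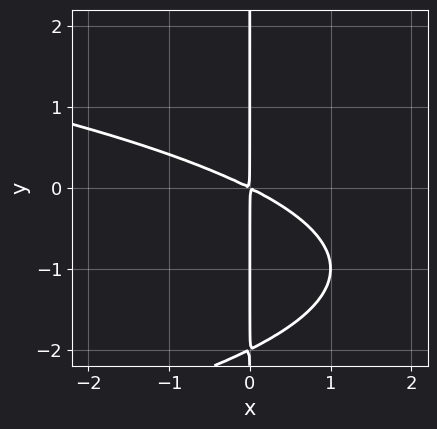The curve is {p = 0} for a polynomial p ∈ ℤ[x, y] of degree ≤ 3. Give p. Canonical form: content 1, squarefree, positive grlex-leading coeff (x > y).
(a) deg p = 3. The shape is more complex than any degree-2 curve.
(b) Reading off the gridlines: every point of the y-axis in the box is on the curve.
(c) Together with the visible shape, these determine p as stated.

x*y^2 + x^2 + 2*x*y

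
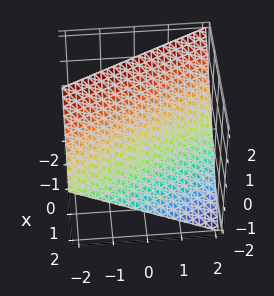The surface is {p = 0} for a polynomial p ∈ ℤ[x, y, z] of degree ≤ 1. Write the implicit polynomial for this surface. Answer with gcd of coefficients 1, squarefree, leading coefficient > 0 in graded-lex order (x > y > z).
2*x + y + 2*z - 2

First, the degree is 1 — every cross-section is a straight line — this is a plane.
Next, reading off the gridlines: it crosses the z-axis at the gridline z = 1; it meets the y-axis at y = 2 (among the integer gridlines).
Finally, together with the visible shape, these determine p as stated.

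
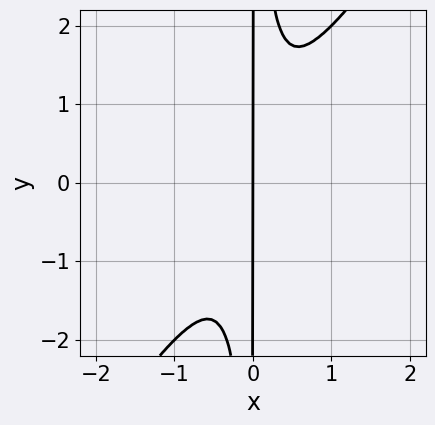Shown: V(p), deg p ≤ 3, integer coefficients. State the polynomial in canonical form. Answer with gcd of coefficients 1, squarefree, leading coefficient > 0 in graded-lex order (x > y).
3*x^3 - 2*x^2*y + x

(a) deg p = 3. No degree-2 curve has this shape.
(b) Observable constraints: every point of the y-axis in the box is on the curve; one x-axis crossing is at x = 0.
(c) Putting this together gives p.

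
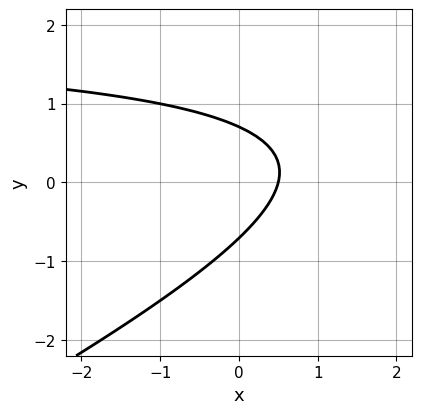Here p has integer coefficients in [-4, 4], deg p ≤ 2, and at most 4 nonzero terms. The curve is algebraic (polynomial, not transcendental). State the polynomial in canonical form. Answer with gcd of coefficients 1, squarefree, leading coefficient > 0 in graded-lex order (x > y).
x*y - 2*y^2 - 2*x + 1

Degree: the shape is more complex than any degree-1 curve, so deg p = 2.
Matching integer coefficients to the picture gives p.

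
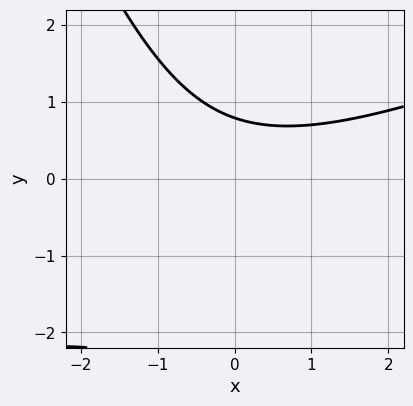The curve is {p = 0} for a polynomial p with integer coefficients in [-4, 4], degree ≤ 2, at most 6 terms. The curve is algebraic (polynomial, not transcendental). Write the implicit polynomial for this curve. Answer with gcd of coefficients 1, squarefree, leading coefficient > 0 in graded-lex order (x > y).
x^2 - 2*x*y - y^2 - 3*y + 3

1. deg p = 2.
2. Reading off the gridlines: the curve avoids every integer x-axis point in the box.
3. Fitting integer coefficients to these (and the overall shape) gives p.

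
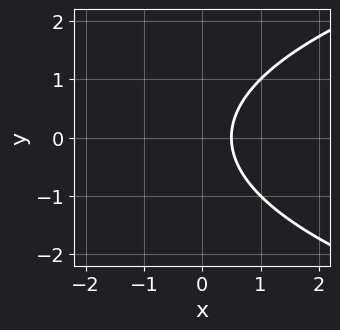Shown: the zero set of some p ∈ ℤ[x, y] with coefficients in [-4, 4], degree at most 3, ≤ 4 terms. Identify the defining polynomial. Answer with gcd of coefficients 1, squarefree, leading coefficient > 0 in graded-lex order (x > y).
(a) The degree is 2 — a generic line meets the curve in up to 2 points.
(b) Symmetries: the y ↦ −y reflection is a symmetry, so y appears only in even powers.
(c) Against the integer gridlines: the curve avoids every integer y-axis point in the box.
(d) The integer polynomial consistent with all of this is the stated p.

y^2 - 2*x + 1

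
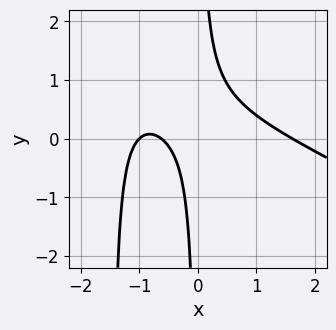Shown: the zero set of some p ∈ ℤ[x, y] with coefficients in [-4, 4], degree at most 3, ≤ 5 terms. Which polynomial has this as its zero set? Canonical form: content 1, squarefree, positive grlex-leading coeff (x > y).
Degree: no degree-2 curve has this shape, so deg p = 3.
From the axis intercepts and sections: no y-intercept at any integer in the box; one x-axis crossing is at x = -1.
The integer polynomial consistent with all of this is the stated p.

x^3 + 2*x^2*y + 3*x*y - 2*x - 1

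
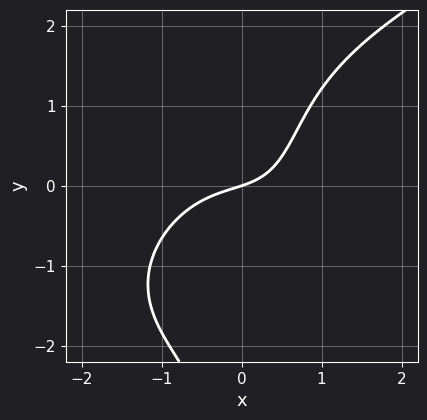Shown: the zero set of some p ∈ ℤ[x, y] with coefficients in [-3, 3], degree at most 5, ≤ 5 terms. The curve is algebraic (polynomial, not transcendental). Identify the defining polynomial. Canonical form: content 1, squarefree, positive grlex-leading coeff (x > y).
The degree is 4 — no degree-3 curve has this shape.
From the visible intercepts: it meets the y-axis at y = 0 (among the integer gridlines); it crosses the x-axis at the gridline x = 0.
The integer polynomial consistent with all of this is the stated p.

x*y^3 - 2*x^3 - 2*x*y - x + 3*y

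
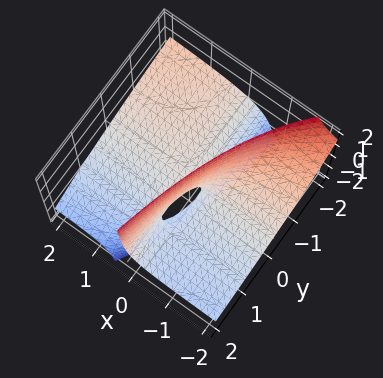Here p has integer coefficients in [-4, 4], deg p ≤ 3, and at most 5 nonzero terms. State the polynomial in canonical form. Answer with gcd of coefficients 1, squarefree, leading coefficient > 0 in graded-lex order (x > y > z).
1. deg p = 2. No degree-1 surface has this shape.
2. Reading off the gridlines: it meets the z-axis at z = 0 (among the integer gridlines); the visible x-axis segment lies entirely on the surface.
3. Solving for integer coefficients yields p as stated. Check: (0, -1, 0) on the y-axis lies on the surface, and p(0, -1, 0) = 0. ✓

x*y + 3*x*z - y*z + z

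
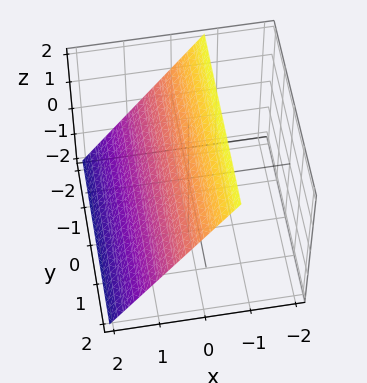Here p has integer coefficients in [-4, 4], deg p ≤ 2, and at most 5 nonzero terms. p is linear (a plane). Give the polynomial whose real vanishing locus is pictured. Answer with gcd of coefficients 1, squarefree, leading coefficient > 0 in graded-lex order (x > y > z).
3*x + 2*z - 2

1. The degree is 1 — every cross-section is a straight line — this is a plane.
2. Observable constraints: it meets the z-axis at z = 1 (among the integer gridlines); the surface avoids every integer y-axis point in the box.
3. Putting this together gives p.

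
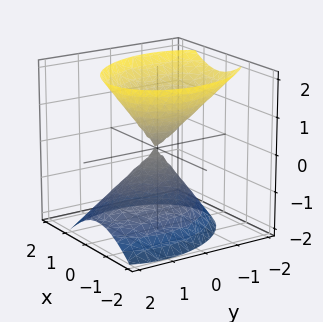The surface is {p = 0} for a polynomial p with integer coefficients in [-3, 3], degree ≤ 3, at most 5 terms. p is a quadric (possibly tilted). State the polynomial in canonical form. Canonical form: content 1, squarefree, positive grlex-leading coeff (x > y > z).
3*x^2 + x*y + 2*y^2 + y*z - 2*z^2

There are 2 components. Treating them together as one polynomial.
Degree: no degree-1 surface has this shape, so deg p = 2.
Observable constraints: it crosses the x-axis at the gridline x = 0; it crosses the z-axis at the gridline z = 0.
These observations pin down the coefficients.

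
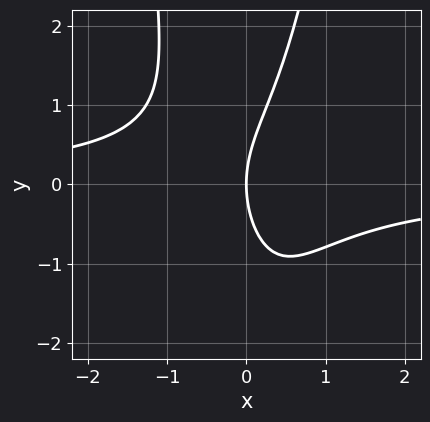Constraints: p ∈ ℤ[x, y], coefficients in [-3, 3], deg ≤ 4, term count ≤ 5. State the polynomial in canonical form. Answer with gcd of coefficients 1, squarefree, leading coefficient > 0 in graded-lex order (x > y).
Degree: no degree-2 curve has this shape, so deg p = 3.
Reading off the gridlines: one x-axis crossing is at x = 0; one y-axis crossing is at y = 0.
Together with the visible shape, these determine p as stated.

3*x^2*y - y^2 + 3*x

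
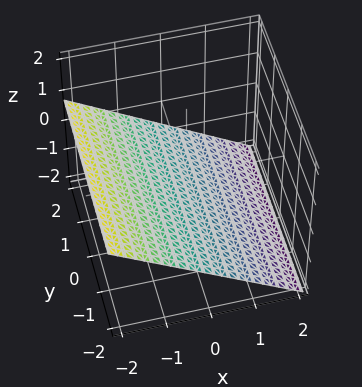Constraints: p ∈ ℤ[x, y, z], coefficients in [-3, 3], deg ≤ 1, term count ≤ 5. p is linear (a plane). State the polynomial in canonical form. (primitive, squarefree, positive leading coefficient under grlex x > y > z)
2*x + 3*z + 2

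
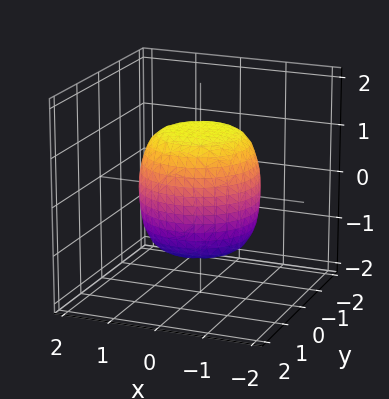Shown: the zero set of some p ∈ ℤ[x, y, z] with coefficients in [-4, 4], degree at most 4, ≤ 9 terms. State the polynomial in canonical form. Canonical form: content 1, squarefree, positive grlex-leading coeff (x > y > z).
(a) Degree: a generic line meets the surface in up to 4 points, so deg p = 4.
(b) By symmetry, the surface is invariant under rotation about z: p = q(x² + y², z).
(c) Observable constraints: a circular section at z = 1 has radius exactly 1.
(d) Solving for integer coefficients yields p as stated.

2*x^4 + 4*x^2*y^2 + 2*y^4 - x^2 - y^2 + 2*z^2 - 3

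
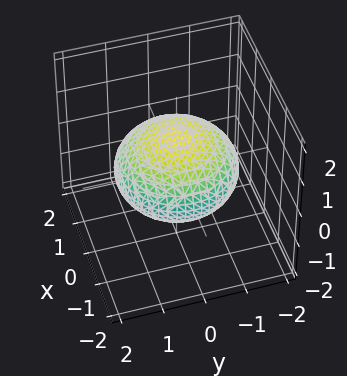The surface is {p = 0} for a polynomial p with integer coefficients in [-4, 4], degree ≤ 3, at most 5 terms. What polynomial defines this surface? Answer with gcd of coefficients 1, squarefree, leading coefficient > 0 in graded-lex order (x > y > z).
x^2 + y^2 + 2*z^2 - 2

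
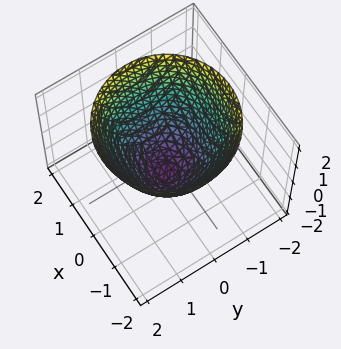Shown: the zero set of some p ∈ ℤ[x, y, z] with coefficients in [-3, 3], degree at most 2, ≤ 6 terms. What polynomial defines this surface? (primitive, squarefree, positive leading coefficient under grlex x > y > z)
x^2 + y^2 - z - 1

First, the degree is 2 — a generic line meets the surface in up to 2 points.
Next, symmetry: the z-axis is an axis of rotation, so x and y enter only as x² + y².
Then, from the axis intercepts and sections: a circular section at z = 1 has radius between 1 and 2; it meets the z-axis at z = -1 (among the integer gridlines).
Finally, these observations pin down the coefficients. Check: (1, 0, 0) on the x-axis lies on the surface, and p(1, 0, 0) = 0. ✓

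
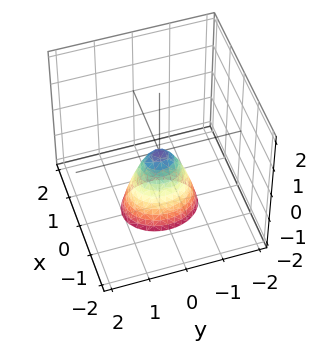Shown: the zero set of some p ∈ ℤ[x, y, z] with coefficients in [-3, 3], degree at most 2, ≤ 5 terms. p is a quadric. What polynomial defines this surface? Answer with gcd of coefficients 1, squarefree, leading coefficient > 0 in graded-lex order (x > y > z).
The degree is 2 — a single bowl opening along one axis; a quadric.
Symmetries: it's symmetric under y → −y, forcing even powers of y; mirror symmetry x ↦ −x ⇒ only even powers of x.
Observable constraints: one x-axis crossing is at x = 0; it crosses the z-axis at the gridline z = 0; it crosses the y-axis at the gridline y = 0.
Solving for integer coefficients yields p as stated.

3*x^2 + 2*y^2 + z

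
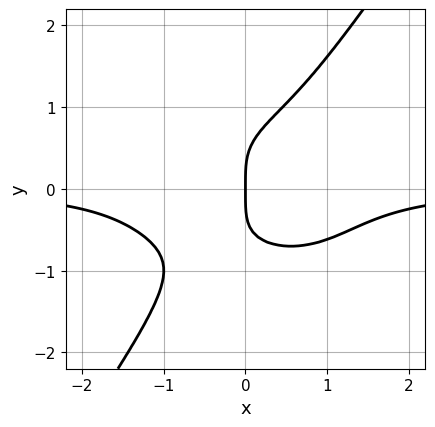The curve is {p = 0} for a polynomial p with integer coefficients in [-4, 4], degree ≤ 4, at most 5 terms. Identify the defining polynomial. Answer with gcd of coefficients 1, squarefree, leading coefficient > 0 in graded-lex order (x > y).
First, degree: a generic line meets the curve in up to 4 points, so deg p = 4.
Then, from the axis intercepts and sections: one y-axis crossing is at y = 0; it meets the x-axis at x = 0 (among the integer gridlines).
Finally, these observations pin down the coefficients.

x^3*y + x*y^3 - y^4 + x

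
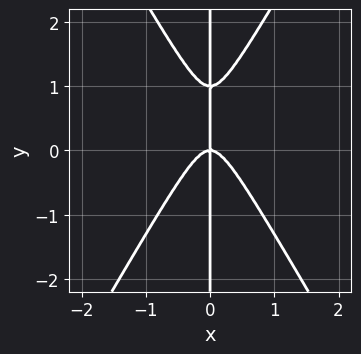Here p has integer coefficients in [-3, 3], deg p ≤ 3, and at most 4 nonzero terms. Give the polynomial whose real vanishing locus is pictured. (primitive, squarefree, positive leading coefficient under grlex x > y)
First, degree: a generic line meets the curve in up to 3 points, so deg p = 3.
Next, from the visible intercepts: every point of the y-axis in the box is on the curve; it crosses the x-axis at the gridline x = 0.
Finally, assembling these constraints gives the stated polynomial.

3*x^3 - x*y^2 + x*y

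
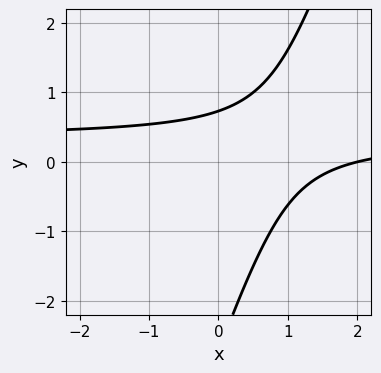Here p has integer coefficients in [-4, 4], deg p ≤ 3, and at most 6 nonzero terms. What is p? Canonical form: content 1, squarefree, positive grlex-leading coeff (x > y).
(a) Degree: no degree-1 curve has this shape, so deg p = 2.
(b) From the visible intercepts: it meets the x-axis at x = 2 (among the integer gridlines).
(c) These observations pin down the coefficients.

3*x*y - y^2 - x - 2*y + 2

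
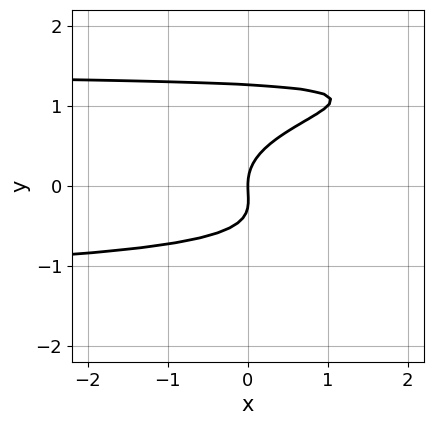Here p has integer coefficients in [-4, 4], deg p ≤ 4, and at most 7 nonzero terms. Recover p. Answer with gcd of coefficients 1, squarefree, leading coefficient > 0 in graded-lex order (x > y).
3*y^4 - x*y^2 - 3*y^3 - y^2 + 2*x

First, deg p = 4.
Next, checking where it meets the axes: it crosses the y-axis at the gridline y = 0; one x-axis crossing is at x = 0.
Finally, matching integer coefficients to the picture gives p.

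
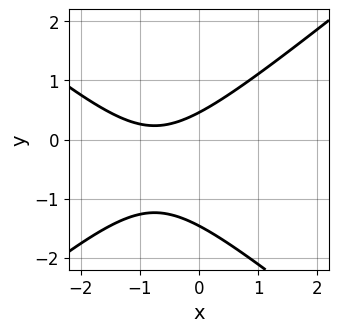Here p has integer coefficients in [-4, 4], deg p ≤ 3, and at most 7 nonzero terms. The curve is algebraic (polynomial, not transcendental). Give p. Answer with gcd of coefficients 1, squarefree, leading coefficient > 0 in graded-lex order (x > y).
1. Degree: a generic line meets the curve in up to 2 points, so deg p = 2.
2. Checking where it meets the axes: no x-intercept at any integer in the box.
3. Matching integer coefficients to the picture gives p.

2*x^2 - 3*y^2 + 3*x - 3*y + 2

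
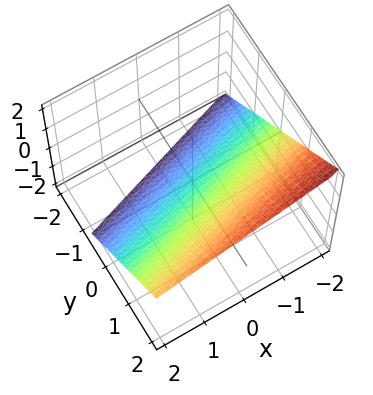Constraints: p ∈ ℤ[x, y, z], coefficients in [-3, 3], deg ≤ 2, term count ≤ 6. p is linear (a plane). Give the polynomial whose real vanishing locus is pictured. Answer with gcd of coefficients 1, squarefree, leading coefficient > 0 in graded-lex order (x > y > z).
x - 3*y + 3*z + 2

1. The degree is 1 — the surface is flat (a plane).
2. Reading off the gridlines: one x-axis crossing is at x = -2.
3. Together with the visible shape, these determine p as stated.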